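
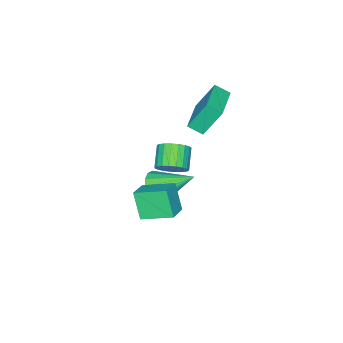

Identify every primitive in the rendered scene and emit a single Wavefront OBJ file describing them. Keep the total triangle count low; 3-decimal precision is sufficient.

v -1.509 1.205 0.689
v -2.078 1.847 2.215
v -1.812 1.891 0.288
v -2.38 2.532 1.814
v 0.2 2.108 0.946
v -0.368 2.749 2.472
v -0.102 2.793 0.545
v -0.671 3.435 2.071
v 0.547 0.593 -4.388
v 1.346 1.04 -4.483
v -0.207 2.207 -3.132
v 1.102 1.187 -4.818
v 0.731 1.198 -5.056
v 0.318 1.071 -5.14
v -0.042 0.834 -5.052
v -0.268 0.542 -4.812
v -0.307 0.261 -4.475
v -0.15 0.057 -4.118
v 0.166 -0.025 -3.823
v 0.57 0.035 -3.657
v 0.968 0.222 -3.659
v 1.27 0.495 -3.828
v 1.406 0.79 -4.125
v 1.975 2.689 -0.522
v 2.501 2.578 0.042
v 1.672 2.02 0.707
v 1.145 2.131 0.142
v 2.374 2.864 0.124
v 1.545 2.307 0.789
v 2.178 3.121 0.094
v 1.349 2.564 0.759
v 1.947 3.303 -0.042
v 1.117 2.745 0.622
v 1.72 3.378 -0.261
v 0.891 2.821 0.403
v 1.538 3.335 -0.526
v 0.708 2.777 0.138
v 1.431 3.179 -0.79
v 0.601 2.622 -0.125
v 1.418 2.939 -1.007
v 0.588 2.382 -0.343
v 1.501 2.656 -1.141
v 0.672 2.098 -0.477
v 1.666 2.378 -1.168
v 0.837 1.821 -0.503
v 1.885 2.154 -1.083
v 1.056 1.596 -0.418
v 2.119 2.022 -0.901
v 1.29 1.465 -0.237
v 2.328 2.006 -0.654
v 1.499 1.449 0.011
v 2.476 2.108 -0.383
v 1.647 1.55 0.281
v 2.538 2.31 -0.137
v 1.708 1.752 0.527
v 3.676 2.806 -2.29
v 3.376 2.15 -1.009
v 3.027 4.174 -1.742
v 2.727 3.518 -0.461
v 4.613 3.102 -1.919
v 4.313 2.446 -0.638
v 3.964 4.47 -1.371
v 3.664 3.814 -0.09
f 2 4 1
f 5 2 1
f 1 4 3
f 3 5 1
f 2 8 4
f 6 2 5
f 6 8 2
f 4 8 3
f 7 5 3
f 3 8 7
f 7 6 5
f 8 6 7
f 10 9 12
f 10 12 11
f 12 9 13
f 12 13 11
f 13 9 14
f 13 14 11
f 14 9 15
f 14 15 11
f 15 9 16
f 15 16 11
f 16 9 17
f 16 17 11
f 17 9 18
f 17 18 11
f 18 9 19
f 18 19 11
f 19 9 20
f 19 20 11
f 20 9 21
f 20 21 11
f 21 9 22
f 21 22 11
f 22 9 23
f 22 23 11
f 23 9 10
f 23 10 11
f 25 24 28
f 25 28 26
f 26 28 29
f 26 29 27
f 28 24 30
f 28 30 29
f 29 30 31
f 29 31 27
f 30 24 32
f 30 32 31
f 31 32 33
f 31 33 27
f 32 24 34
f 32 34 33
f 33 34 35
f 33 35 27
f 34 24 36
f 34 36 35
f 35 36 37
f 35 37 27
f 36 24 38
f 36 38 37
f 37 38 39
f 37 39 27
f 38 24 40
f 38 40 39
f 39 40 41
f 39 41 27
f 40 24 42
f 40 42 41
f 41 42 43
f 41 43 27
f 42 24 44
f 42 44 43
f 43 44 45
f 43 45 27
f 44 24 46
f 44 46 45
f 45 46 47
f 45 47 27
f 46 24 48
f 46 48 47
f 47 48 49
f 47 49 27
f 48 24 50
f 48 50 49
f 49 50 51
f 49 51 27
f 50 24 52
f 50 52 51
f 51 52 53
f 51 53 27
f 52 24 54
f 52 54 53
f 53 54 55
f 53 55 27
f 54 24 25
f 54 25 55
f 55 25 26
f 55 26 27
f 57 59 56
f 60 57 56
f 56 59 58
f 58 60 56
f 57 63 59
f 61 57 60
f 61 63 57
f 59 63 58
f 62 60 58
f 58 63 62
f 62 61 60
f 63 61 62



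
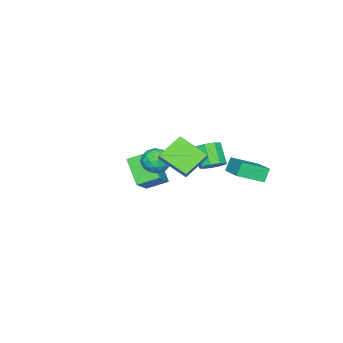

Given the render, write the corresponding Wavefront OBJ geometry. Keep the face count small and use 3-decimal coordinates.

v -5.067 3.286 -0.538
v -3.853 2.067 0.218
v -3.923 4.807 0.076
v -2.708 3.587 0.832
v -4.532 3.253 -1.452
v -3.317 2.033 -0.696
v -3.387 4.773 -0.838
v -2.173 3.554 -0.082
v 1.762 0.988 1.862
v 2.286 0.17 1.75
v 0.434 0.13 1.91
v 0.958 -0.688 1.798
v 1.019 -0.178 2.631
v 1.84 0.352 2.6
v 0.88 -0.052 1.06
v 1.701 0.478 1.029
v 1.741 -0.473 1.254
v 1.827 -0.551 2.225
v 0.893 0.851 1.435
v 0.979 0.773 2.406
v 2.141 0.654 1.801
v 0.579 -0.354 1.859
v 0.615 -0.055 2.348
v 0.923 -0.535 2.282
v 1.879 0.761 2.302
v 2.187 0.28 2.236
v 1.442 0.076 2.753
v 0.533 0.02 1.424
v 0.841 -0.461 1.358
v 1.797 0.835 1.378
v 2.105 0.355 1.312
v 1.278 0.224 0.907
v 2.128 -0.204 1.444
v 1.347 -0.709 1.473
v 1.302 -0.335 1.038
v 1.784 -0.023 1.021
v 2.179 -0.25 2.015
v 1.398 -0.754 2.043
v 1.434 -0.455 2.533
v 1.917 -0.143 2.515
v 1.858 -0.628 1.723
v 1.322 1.054 1.617
v 0.541 0.55 1.645
v 0.803 0.443 1.145
v 1.286 0.755 1.127
v 1.373 1.009 2.187
v 0.592 0.504 2.216
v 0.936 0.323 2.639
v 1.418 0.635 2.622
v 0.862 0.928 1.937
v 0.236 3.019 2.463
v 0.329 1.157 3.452
v 0.758 3.383 3.099
v 0.851 1.522 4.089
v 1.789 2.558 1.451
v 1.882 0.697 2.441
v 2.311 2.923 2.088
v 2.404 1.061 3.077
v -2.55 1.651 -0.02
v -1.757 1.381 0.213
v -2.396 0.539 1.413
v -3.19 0.809 1.18
v -1.891 1.887 0.496
v -2.53 1.044 1.697
v -2.334 2.282 0.538
v -2.973 1.44 1.739
v -2.878 2.383 0.319
v -3.517 1.54 1.519
v -3.269 2.141 -0.059
v -3.908 1.298 1.141
v -3.324 1.67 -0.419
v -3.963 0.827 0.782
v -3.017 1.19 -0.592
v -3.656 0.347 0.609
v -2.491 0.926 -0.498
v -3.131 0.084 0.703
v -1.994 1.002 -0.18
v -2.633 0.159 1.021
v -2.819 -4.988 -1.749
v -3.606 -3.806 -1.104
v -4.372 -5.343 -2.992
v -5.159 -4.161 -2.347
v -1.961 -3.619 -3.213
v -2.748 -2.437 -2.568
v -3.514 -3.974 -4.456
v -4.301 -2.792 -3.811
f 2 4 1
f 5 2 1
f 1 4 3
f 3 5 1
f 2 8 4
f 6 2 5
f 6 8 2
f 4 8 3
f 7 5 3
f 3 8 7
f 7 6 5
f 8 6 7
f 9 46 25
f 46 20 49
f 25 49 14
f 46 49 25
f 9 25 21
f 25 14 26
f 21 26 10
f 25 26 21
f 9 21 30
f 21 10 31
f 30 31 16
f 21 31 30
f 9 30 42
f 30 16 45
f 42 45 19
f 30 45 42
f 9 42 46
f 42 19 50
f 46 50 20
f 42 50 46
f 10 26 37
f 26 14 40
f 37 40 18
f 26 40 37
f 14 49 27
f 49 20 48
f 27 48 13
f 49 48 27
f 20 50 47
f 50 19 43
f 47 43 11
f 50 43 47
f 19 45 44
f 45 16 32
f 44 32 15
f 45 32 44
f 16 31 36
f 31 10 33
f 36 33 17
f 31 33 36
f 12 38 24
f 38 18 39
f 24 39 13
f 38 39 24
f 12 24 22
f 24 13 23
f 22 23 11
f 24 23 22
f 12 22 29
f 22 11 28
f 29 28 15
f 22 28 29
f 12 29 34
f 29 15 35
f 34 35 17
f 29 35 34
f 12 34 38
f 34 17 41
f 38 41 18
f 34 41 38
f 13 39 27
f 39 18 40
f 27 40 14
f 39 40 27
f 11 23 47
f 23 13 48
f 47 48 20
f 23 48 47
f 15 28 44
f 28 11 43
f 44 43 19
f 28 43 44
f 17 35 36
f 35 15 32
f 36 32 16
f 35 32 36
f 18 41 37
f 41 17 33
f 37 33 10
f 41 33 37
f 52 54 51
f 55 52 51
f 51 54 53
f 53 55 51
f 52 58 54
f 56 52 55
f 56 58 52
f 54 58 53
f 57 55 53
f 53 58 57
f 57 56 55
f 58 56 57
f 60 59 63
f 60 63 61
f 61 63 64
f 61 64 62
f 63 59 65
f 63 65 64
f 64 65 66
f 64 66 62
f 65 59 67
f 65 67 66
f 66 67 68
f 66 68 62
f 67 59 69
f 67 69 68
f 68 69 70
f 68 70 62
f 69 59 71
f 69 71 70
f 70 71 72
f 70 72 62
f 71 59 73
f 71 73 72
f 72 73 74
f 72 74 62
f 73 59 75
f 73 75 74
f 74 75 76
f 74 76 62
f 75 59 77
f 75 77 76
f 76 77 78
f 76 78 62
f 77 59 60
f 77 60 78
f 78 60 61
f 78 61 62
f 80 82 79
f 83 80 79
f 79 82 81
f 81 83 79
f 80 86 82
f 84 80 83
f 84 86 80
f 82 86 81
f 85 83 81
f 81 86 85
f 85 84 83
f 86 84 85



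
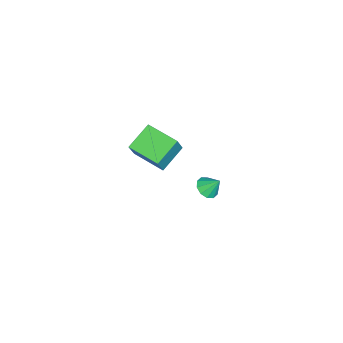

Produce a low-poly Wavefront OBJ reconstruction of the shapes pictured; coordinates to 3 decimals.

v 1.851 0.702 3.484
v 2.554 0.653 4.717
v 2.464 2.467 3.205
v 3.168 2.418 4.437
v 3.212 0.102 2.683
v 3.916 0.053 3.915
v 3.826 1.867 2.403
v 4.529 1.818 3.636
v -0.951 2.802 -3.643
v -0.488 2.347 -3.288
v -0.929 3.518 -2.757
v -0.238 2.641 -3.532
v -0.26 2.997 -3.819
v -0.546 3.278 -4.039
v -0.987 3.377 -4.107
v -1.415 3.256 -3.999
v -1.665 2.962 -3.754
v -1.643 2.606 -3.467
v -1.357 2.326 -3.248
v -0.916 2.226 -3.179
f 2 4 1
f 5 2 1
f 1 4 3
f 3 5 1
f 2 8 4
f 6 2 5
f 6 8 2
f 4 8 3
f 7 5 3
f 3 8 7
f 7 6 5
f 8 6 7
f 10 9 12
f 10 12 11
f 12 9 13
f 12 13 11
f 13 9 14
f 13 14 11
f 14 9 15
f 14 15 11
f 15 9 16
f 15 16 11
f 16 9 17
f 16 17 11
f 17 9 18
f 17 18 11
f 18 9 19
f 18 19 11
f 19 9 20
f 19 20 11
f 20 9 10
f 20 10 11



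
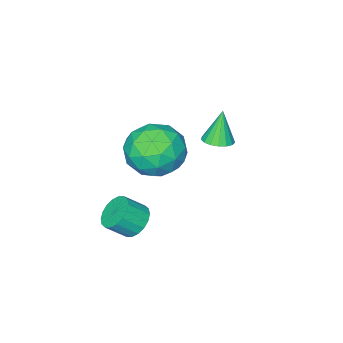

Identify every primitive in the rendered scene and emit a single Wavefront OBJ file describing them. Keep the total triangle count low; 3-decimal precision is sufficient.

v -0.427 0.135 3.01
v 0.653 -0.223 2.601
v -0.693 -1.617 3.839
v 0.387 -1.975 3.43
v 0.317 -1.136 4.298
v 0.481 -0.053 3.786
v -0.521 -1.787 2.654
v -0.357 -0.704 2.142
v 0.595 -1.411 2.381
v 1.113 -1.009 3.397
v -1.153 -0.831 3.043
v -0.635 -0.429 4.059
v 0.137 0.11 2.733
v -0.177 -1.95 3.707
v -0.218 -1.457 4.218
v 0.417 -1.667 3.977
v 0.036 0.209 3.429
v 0.671 -0.001 3.189
v 0.473 -0.538 4.186
v -0.711 -1.839 3.251
v -0.076 -2.049 3.011
v -0.457 -0.173 2.463
v 0.178 -0.383 2.222
v -0.513 -1.302 2.254
v 0.737 -0.799 2.363
v 0.581 -1.828 2.85
v 0.047 -1.718 2.394
v 0.144 -1.081 2.093
v 1.042 -0.562 2.96
v 0.885 -1.592 3.448
v 0.844 -1.099 3.958
v 0.941 -0.463 3.657
v 1.007 -1.26 2.831
v -0.925 -0.248 2.992
v -1.082 -1.278 3.48
v -0.981 -1.377 2.783
v -0.884 -0.741 2.482
v -0.621 -0.012 3.59
v -0.777 -1.041 4.077
v -0.184 -0.759 4.347
v -0.087 -0.122 4.046
v -1.047 -0.58 3.609
v -3.531 -1.439 1.541
v -3.031 -1.813 1.631
v -3.889 -1.581 2.939
v -2.925 -1.536 1.687
v -2.958 -1.237 1.708
v -3.122 -0.984 1.692
v -3.379 -0.836 1.641
v -3.672 -0.826 1.567
v -3.932 -0.956 1.487
v -4.1 -1.198 1.42
v -4.137 -1.494 1.38
v -4.036 -1.778 1.377
v -3.819 -1.985 1.412
v -3.536 -2.066 1.476
v -3.252 -2.004 1.556
v 0.256 -1.693 -1.119
v 0.723 -1.867 -1.68
v 1.391 -2.26 -1.001
v 0.924 -2.087 -0.441
v 0.819 -1.558 -1.595
v 1.487 -1.951 -0.917
v 0.804 -1.277 -1.417
v 1.472 -1.67 -0.739
v 0.68 -1.078 -1.179
v 1.348 -1.471 -0.501
v 0.472 -1 -0.93
v 1.14 -1.394 -0.252
v 0.221 -1.061 -0.718
v 0.889 -1.454 -0.04
v -0.023 -1.246 -0.586
v 0.645 -1.639 0.093
v -0.211 -1.52 -0.559
v 0.457 -1.913 0.12
v -0.307 -1.829 -0.643
v 0.361 -2.222 0.035
v -0.292 -2.11 -0.821
v 0.376 -2.503 -0.143
v -0.168 -2.309 -1.059
v 0.5 -2.702 -0.381
v 0.04 -2.386 -1.308
v 0.708 -2.78 -0.63
v 0.291 -2.326 -1.52
v 0.959 -2.719 -0.842
v 0.535 -2.141 -1.653
v 1.203 -2.534 -0.974
f 1 38 17
f 38 12 41
f 17 41 6
f 38 41 17
f 1 17 13
f 17 6 18
f 13 18 2
f 17 18 13
f 1 13 22
f 13 2 23
f 22 23 8
f 13 23 22
f 1 22 34
f 22 8 37
f 34 37 11
f 22 37 34
f 1 34 38
f 34 11 42
f 38 42 12
f 34 42 38
f 2 18 29
f 18 6 32
f 29 32 10
f 18 32 29
f 6 41 19
f 41 12 40
f 19 40 5
f 41 40 19
f 12 42 39
f 42 11 35
f 39 35 3
f 42 35 39
f 11 37 36
f 37 8 24
f 36 24 7
f 37 24 36
f 8 23 28
f 23 2 25
f 28 25 9
f 23 25 28
f 4 30 16
f 30 10 31
f 16 31 5
f 30 31 16
f 4 16 14
f 16 5 15
f 14 15 3
f 16 15 14
f 4 14 21
f 14 3 20
f 21 20 7
f 14 20 21
f 4 21 26
f 21 7 27
f 26 27 9
f 21 27 26
f 4 26 30
f 26 9 33
f 30 33 10
f 26 33 30
f 5 31 19
f 31 10 32
f 19 32 6
f 31 32 19
f 3 15 39
f 15 5 40
f 39 40 12
f 15 40 39
f 7 20 36
f 20 3 35
f 36 35 11
f 20 35 36
f 9 27 28
f 27 7 24
f 28 24 8
f 27 24 28
f 10 33 29
f 33 9 25
f 29 25 2
f 33 25 29
f 44 43 46
f 44 46 45
f 46 43 47
f 46 47 45
f 47 43 48
f 47 48 45
f 48 43 49
f 48 49 45
f 49 43 50
f 49 50 45
f 50 43 51
f 50 51 45
f 51 43 52
f 51 52 45
f 52 43 53
f 52 53 45
f 53 43 54
f 53 54 45
f 54 43 55
f 54 55 45
f 55 43 56
f 55 56 45
f 56 43 57
f 56 57 45
f 57 43 44
f 57 44 45
f 59 58 62
f 59 62 60
f 60 62 63
f 60 63 61
f 62 58 64
f 62 64 63
f 63 64 65
f 63 65 61
f 64 58 66
f 64 66 65
f 65 66 67
f 65 67 61
f 66 58 68
f 66 68 67
f 67 68 69
f 67 69 61
f 68 58 70
f 68 70 69
f 69 70 71
f 69 71 61
f 70 58 72
f 70 72 71
f 71 72 73
f 71 73 61
f 72 58 74
f 72 74 73
f 73 74 75
f 73 75 61
f 74 58 76
f 74 76 75
f 75 76 77
f 75 77 61
f 76 58 78
f 76 78 77
f 77 78 79
f 77 79 61
f 78 58 80
f 78 80 79
f 79 80 81
f 79 81 61
f 80 58 82
f 80 82 81
f 81 82 83
f 81 83 61
f 82 58 84
f 82 84 83
f 83 84 85
f 83 85 61
f 84 58 86
f 84 86 85
f 85 86 87
f 85 87 61
f 86 58 59
f 86 59 87
f 87 59 60
f 87 60 61



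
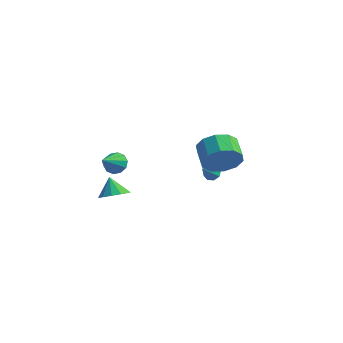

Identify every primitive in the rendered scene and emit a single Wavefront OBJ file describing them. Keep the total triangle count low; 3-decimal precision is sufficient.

v -2.638 -0.136 -1.488
v -1.928 -0.114 -1.605
v -2.482 -1.364 -0.772
v -2.01 0.098 -1.223
v -2.332 0.221 -0.942
v -2.771 0.208 -0.869
v -3.159 0.063 -1.033
v -3.348 -0.157 -1.37
v -3.265 -0.369 -1.752
v -2.943 -0.492 -2.034
v -2.504 -0.479 -2.106
v -2.116 -0.335 -1.943
v 4.018 0.209 0.549
v 4.802 0.798 1.025
v 3.905 1.521 1.607
v 3.122 0.931 1.131
v 4.653 1.088 0.436
v 3.756 1.81 1.017
v 4.261 1.042 -0.111
v 3.365 1.764 0.471
v 3.777 0.677 -0.405
v 2.88 1.4 0.177
v 3.385 0.134 -0.335
v 2.488 0.856 0.247
v 3.235 -0.381 0.073
v 2.338 0.342 0.655
v 3.384 -0.67 0.663
v 2.487 0.052 1.244
v 3.775 -0.624 1.209
v 2.879 0.098 1.791
v 4.26 -0.26 1.503
v 3.363 0.463 2.085
v 4.652 0.284 1.433
v 3.755 1.006 2.015
v 1.354 2.848 -2.131
v 1.758 3.038 -1.906
v 1.386 1.972 -1.449
v 1.432 3.153 -1.743
v 1.06 3.089 -1.806
v 0.86 2.884 -2.06
v 0.949 2.658 -2.355
v 1.276 2.543 -2.519
v 1.648 2.606 -2.455
v 1.847 2.811 -2.201
v -2.939 0.071 -4.017
v -2.341 0.698 -3.866
v -3.481 0.329 -2.943
v -2.714 0.917 -4.106
v -3.16 0.868 -4.319
v -3.535 0.566 -4.436
v -3.721 0.107 -4.419
v -3.659 -0.364 -4.275
v -3.369 -0.696 -4.049
v -2.942 -0.785 -3.813
v -2.514 -0.602 -3.642
v -2.222 -0.205 -3.589
v -2.157 0.28 -3.673
f 2 1 4
f 2 4 3
f 4 1 5
f 4 5 3
f 5 1 6
f 5 6 3
f 6 1 7
f 6 7 3
f 7 1 8
f 7 8 3
f 8 1 9
f 8 9 3
f 9 1 10
f 9 10 3
f 10 1 11
f 10 11 3
f 11 1 12
f 11 12 3
f 12 1 2
f 12 2 3
f 14 13 17
f 14 17 15
f 15 17 18
f 15 18 16
f 17 13 19
f 17 19 18
f 18 19 20
f 18 20 16
f 19 13 21
f 19 21 20
f 20 21 22
f 20 22 16
f 21 13 23
f 21 23 22
f 22 23 24
f 22 24 16
f 23 13 25
f 23 25 24
f 24 25 26
f 24 26 16
f 25 13 27
f 25 27 26
f 26 27 28
f 26 28 16
f 27 13 29
f 27 29 28
f 28 29 30
f 28 30 16
f 29 13 31
f 29 31 30
f 30 31 32
f 30 32 16
f 31 13 33
f 31 33 32
f 32 33 34
f 32 34 16
f 33 13 14
f 33 14 34
f 34 14 15
f 34 15 16
f 36 35 38
f 36 38 37
f 38 35 39
f 38 39 37
f 39 35 40
f 39 40 37
f 40 35 41
f 40 41 37
f 41 35 42
f 41 42 37
f 42 35 43
f 42 43 37
f 43 35 44
f 43 44 37
f 44 35 36
f 44 36 37
f 46 45 48
f 46 48 47
f 48 45 49
f 48 49 47
f 49 45 50
f 49 50 47
f 50 45 51
f 50 51 47
f 51 45 52
f 51 52 47
f 52 45 53
f 52 53 47
f 53 45 54
f 53 54 47
f 54 45 55
f 54 55 47
f 55 45 56
f 55 56 47
f 56 45 57
f 56 57 47
f 57 45 46
f 57 46 47



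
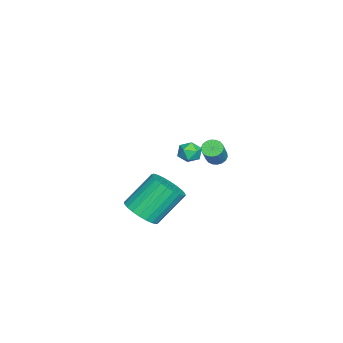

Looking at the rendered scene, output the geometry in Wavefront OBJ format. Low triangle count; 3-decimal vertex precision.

v 1.339 1.99 -2.209
v 1.89 2.286 -2.127
v 1.61 1.294 -1.513
v 2.161 1.59 -1.431
v 1.626 1.862 -1.237
v 1.459 2.292 -1.667
v 2.041 1.288 -1.973
v 1.874 1.718 -2.403
v 2.325 1.852 -1.982
v 2.068 2.206 -1.527
v 1.432 1.374 -2.113
v 1.175 1.728 -1.658
v -2.066 2.256 -4.401
v -1.722 1.938 -4.67
v -0.971 1.885 -3.648
v -1.314 2.204 -3.379
v -1.64 2.158 -4.719
v -0.889 2.105 -3.696
v -1.642 2.398 -4.705
v -0.891 2.345 -3.682
v -1.728 2.61 -4.631
v -0.977 2.557 -3.608
v -1.881 2.752 -4.511
v -1.13 2.699 -3.489
v -2.07 2.796 -4.37
v -1.319 2.743 -3.347
v -2.259 2.732 -4.235
v -1.507 2.679 -3.212
v -2.409 2.575 -4.132
v -1.658 2.522 -3.11
v -2.491 2.355 -4.084
v -1.74 2.302 -3.061
v -2.489 2.115 -4.098
v -1.738 2.062 -3.075
v -2.403 1.903 -4.172
v -1.652 1.85 -3.149
v -2.25 1.761 -4.291
v -1.499 1.708 -3.269
v -2.061 1.717 -4.433
v -1.31 1.664 -3.41
v -1.873 1.781 -4.568
v -1.121 1.728 -3.545
v 4.33 0.146 -4.462
v 5.024 0.803 -4.559
v 4.204 1.891 -3.054
v 3.51 1.234 -2.958
v 4.765 0.934 -4.796
v 3.945 2.022 -3.291
v 4.44 0.946 -4.981
v 3.62 2.034 -3.476
v 4.098 0.836 -5.088
v 3.278 1.924 -3.583
v 3.791 0.621 -5.099
v 2.971 1.709 -3.594
v 3.567 0.334 -5.014
v 2.747 1.422 -3.509
v 3.459 0.018 -4.844
v 2.639 1.106 -3.339
v 3.483 -0.279 -4.617
v 2.663 0.809 -3.112
v 3.636 -0.511 -4.366
v 2.816 0.577 -2.861
v 3.895 -0.642 -4.129
v 3.075 0.446 -2.624
v 4.22 -0.654 -3.944
v 3.4 0.434 -2.439
v 4.562 -0.544 -3.837
v 3.742 0.544 -2.332
v 4.869 -0.329 -3.826
v 4.049 0.759 -2.321
v 5.093 -0.042 -3.911
v 4.273 1.046 -2.406
v 5.201 0.274 -4.081
v 4.381 1.362 -2.576
v 5.177 0.571 -4.308
v 4.357 1.659 -2.803
f 1 12 6
f 1 6 2
f 1 2 8
f 1 8 11
f 1 11 12
f 2 6 10
f 6 12 5
f 12 11 3
f 11 8 7
f 8 2 9
f 4 10 5
f 4 5 3
f 4 3 7
f 4 7 9
f 4 9 10
f 5 10 6
f 3 5 12
f 7 3 11
f 9 7 8
f 10 9 2
f 14 13 17
f 14 17 15
f 15 17 18
f 15 18 16
f 17 13 19
f 17 19 18
f 18 19 20
f 18 20 16
f 19 13 21
f 19 21 20
f 20 21 22
f 20 22 16
f 21 13 23
f 21 23 22
f 22 23 24
f 22 24 16
f 23 13 25
f 23 25 24
f 24 25 26
f 24 26 16
f 25 13 27
f 25 27 26
f 26 27 28
f 26 28 16
f 27 13 29
f 27 29 28
f 28 29 30
f 28 30 16
f 29 13 31
f 29 31 30
f 30 31 32
f 30 32 16
f 31 13 33
f 31 33 32
f 32 33 34
f 32 34 16
f 33 13 35
f 33 35 34
f 34 35 36
f 34 36 16
f 35 13 37
f 35 37 36
f 36 37 38
f 36 38 16
f 37 13 39
f 37 39 38
f 38 39 40
f 38 40 16
f 39 13 41
f 39 41 40
f 40 41 42
f 40 42 16
f 41 13 14
f 41 14 42
f 42 14 15
f 42 15 16
f 44 43 47
f 44 47 45
f 45 47 48
f 45 48 46
f 47 43 49
f 47 49 48
f 48 49 50
f 48 50 46
f 49 43 51
f 49 51 50
f 50 51 52
f 50 52 46
f 51 43 53
f 51 53 52
f 52 53 54
f 52 54 46
f 53 43 55
f 53 55 54
f 54 55 56
f 54 56 46
f 55 43 57
f 55 57 56
f 56 57 58
f 56 58 46
f 57 43 59
f 57 59 58
f 58 59 60
f 58 60 46
f 59 43 61
f 59 61 60
f 60 61 62
f 60 62 46
f 61 43 63
f 61 63 62
f 62 63 64
f 62 64 46
f 63 43 65
f 63 65 64
f 64 65 66
f 64 66 46
f 65 43 67
f 65 67 66
f 66 67 68
f 66 68 46
f 67 43 69
f 67 69 68
f 68 69 70
f 68 70 46
f 69 43 71
f 69 71 70
f 70 71 72
f 70 72 46
f 71 43 73
f 71 73 72
f 72 73 74
f 72 74 46
f 73 43 75
f 73 75 74
f 74 75 76
f 74 76 46
f 75 43 44
f 75 44 76
f 76 44 45
f 76 45 46



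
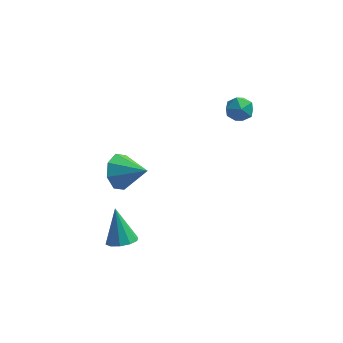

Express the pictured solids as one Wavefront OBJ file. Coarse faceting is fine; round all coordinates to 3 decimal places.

v -3.795 -2.15 -2.904
v -3.363 -2.665 -2.528
v -4.165 -1.29 -1.296
v -3.082 -2.303 -2.657
v -3.073 -1.883 -2.88
v -3.34 -1.565 -3.112
v -3.781 -1.47 -3.264
v -4.227 -1.635 -3.279
v -4.508 -1.996 -3.15
v -4.517 -2.417 -2.927
v -4.25 -2.735 -2.695
v -3.809 -2.83 -2.543
v -4.351 2.748 -2.678
v -3.799 2.933 -3.551
v -2.969 2.192 -1.922
v -3.815 3.566 -3.057
v -4.144 3.72 -2.341
v -4.595 3.304 -1.822
v -4.903 2.562 -1.804
v -4.887 1.929 -2.298
v -4.558 1.775 -3.015
v -4.107 2.191 -3.534
v 0.757 1.805 3.033
v 1.226 2.411 2.987
v 1.414 1.369 3.993
v 1.883 1.975 3.947
v 1.158 2.068 4.179
v 0.751 2.338 3.586
v 1.889 1.442 3.394
v 1.482 1.712 2.801
v 1.925 2.187 3.21
v 1.474 2.573 3.695
v 1.166 1.207 3.285
v 0.715 1.593 3.77
f 2 1 4
f 2 4 3
f 4 1 5
f 4 5 3
f 5 1 6
f 5 6 3
f 6 1 7
f 6 7 3
f 7 1 8
f 7 8 3
f 8 1 9
f 8 9 3
f 9 1 10
f 9 10 3
f 10 1 11
f 10 11 3
f 11 1 12
f 11 12 3
f 12 1 2
f 12 2 3
f 14 13 16
f 14 16 15
f 16 13 17
f 16 17 15
f 17 13 18
f 17 18 15
f 18 13 19
f 18 19 15
f 19 13 20
f 19 20 15
f 20 13 21
f 20 21 15
f 21 13 22
f 21 22 15
f 22 13 14
f 22 14 15
f 23 34 28
f 23 28 24
f 23 24 30
f 23 30 33
f 23 33 34
f 24 28 32
f 28 34 27
f 34 33 25
f 33 30 29
f 30 24 31
f 26 32 27
f 26 27 25
f 26 25 29
f 26 29 31
f 26 31 32
f 27 32 28
f 25 27 34
f 29 25 33
f 31 29 30
f 32 31 24



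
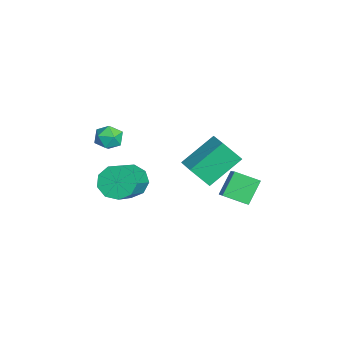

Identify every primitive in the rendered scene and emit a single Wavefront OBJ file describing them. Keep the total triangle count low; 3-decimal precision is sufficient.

v -2.991 -2.319 3.965
v -2.677 -2.04 3.374
v -2.063 -3.02 4.126
v -1.749 -2.741 3.535
v -1.829 -2.334 4.131
v -2.402 -1.901 4.031
v -2.338 -3.159 3.469
v -2.911 -2.726 3.369
v -2.273 -2.559 3.067
v -1.958 -2.049 3.476
v -2.782 -3.011 4.024
v -2.467 -2.501 4.433
v -3.992 1.817 -0.732
v -4.137 0.934 0.358
v -4.645 3.401 0.466
v -4.79 2.518 1.555
v -2.83 2.042 -0.395
v -2.975 1.159 0.694
v -3.483 3.626 0.802
v -3.628 2.743 1.892
v -2.44 4.089 0.094
v -2.839 2.997 0.524
v -0.763 3.972 1.352
v -1.162 2.879 1.782
v -1.738 3.441 -0.902
v -2.137 2.348 -0.472
v -0.061 3.323 0.356
v -0.46 2.231 0.786
v -1.223 -1.779 1.612
v -0.67 -1.768 0.902
v 0.855 -2.471 2.077
v 0.303 -2.481 2.788
v -0.647 -1.227 1.195
v 0.879 -1.93 2.37
v -0.893 -0.944 1.683
v 0.633 -1.647 2.858
v -1.293 -1.052 2.138
v 0.232 -1.755 3.314
v -1.66 -1.499 2.347
v -0.135 -2.202 3.523
v -1.823 -2.078 2.213
v -0.297 -2.78 3.388
v -1.705 -2.516 1.797
v -0.179 -3.219 2.972
v -1.361 -2.609 1.295
v 0.165 -3.312 2.47
v -0.952 -2.314 0.941
v 0.573 -3.017 2.117
f 1 12 6
f 1 6 2
f 1 2 8
f 1 8 11
f 1 11 12
f 2 6 10
f 6 12 5
f 12 11 3
f 11 8 7
f 8 2 9
f 4 10 5
f 4 5 3
f 4 3 7
f 4 7 9
f 4 9 10
f 5 10 6
f 3 5 12
f 7 3 11
f 9 7 8
f 10 9 2
f 14 16 13
f 17 14 13
f 13 16 15
f 15 17 13
f 14 20 16
f 18 14 17
f 18 20 14
f 16 20 15
f 19 17 15
f 15 20 19
f 19 18 17
f 20 18 19
f 22 24 21
f 25 22 21
f 21 24 23
f 23 25 21
f 22 28 24
f 26 22 25
f 26 28 22
f 24 28 23
f 27 25 23
f 23 28 27
f 27 26 25
f 28 26 27
f 30 29 33
f 30 33 31
f 31 33 34
f 31 34 32
f 33 29 35
f 33 35 34
f 34 35 36
f 34 36 32
f 35 29 37
f 35 37 36
f 36 37 38
f 36 38 32
f 37 29 39
f 37 39 38
f 38 39 40
f 38 40 32
f 39 29 41
f 39 41 40
f 40 41 42
f 40 42 32
f 41 29 43
f 41 43 42
f 42 43 44
f 42 44 32
f 43 29 45
f 43 45 44
f 44 45 46
f 44 46 32
f 45 29 47
f 45 47 46
f 46 47 48
f 46 48 32
f 47 29 30
f 47 30 48
f 48 30 31
f 48 31 32



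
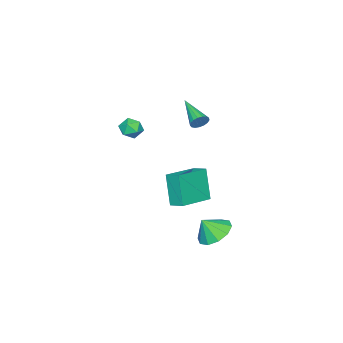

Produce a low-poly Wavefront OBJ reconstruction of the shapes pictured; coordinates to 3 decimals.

v -1.87 -3.804 -0.023
v -1.39 -3.381 0.341
v -0.99 -4.199 -0.721
v -0.51 -3.776 -0.357
v -0.815 -4.358 -0.024
v -1.359 -4.113 0.408
v -1.021 -3.467 -0.788
v -1.565 -3.222 -0.356
v -0.866 -3.172 -0.131
v -0.739 -3.723 0.341
v -1.641 -3.857 -0.721
v -1.514 -4.408 -0.249
v 0.453 1.527 -2.868
v -0.038 0.932 -1.076
v 0.534 2.342 -2.575
v 0.043 1.748 -0.784
v 2.457 1.172 -2.436
v 1.966 0.578 -0.645
v 2.538 1.988 -2.144
v 2.047 1.393 -0.352
v 1.584 3.293 -4.149
v 2.545 3.516 -4.478
v 2.036 2.787 -3.171
v 2.336 4.011 -4.125
v 1.84 4.232 -3.781
v 1.246 4.094 -3.578
v 0.781 3.65 -3.592
v 0.623 3.07 -3.82
v 0.832 2.575 -4.173
v 1.328 2.355 -4.516
v 1.922 2.492 -4.72
v 2.387 2.936 -4.705
v -1.544 0.307 1.434
v -1.258 0.364 1.901
v -2.436 -1.227 2.166
v -1.474 0.509 1.941
v -1.706 0.607 1.865
v -1.901 0.637 1.691
v -2.014 0.592 1.458
v -2.019 0.481 1.219
v -1.915 0.33 1.029
v -1.727 0.174 0.933
v -1.496 0.049 0.951
v -1.276 -0.017 1.08
v -1.118 -0.009 1.29
v -1.057 0.071 1.533
v -1.108 0.206 1.753
f 1 12 6
f 1 6 2
f 1 2 8
f 1 8 11
f 1 11 12
f 2 6 10
f 6 12 5
f 12 11 3
f 11 8 7
f 8 2 9
f 4 10 5
f 4 5 3
f 4 3 7
f 4 7 9
f 4 9 10
f 5 10 6
f 3 5 12
f 7 3 11
f 9 7 8
f 10 9 2
f 14 16 13
f 17 14 13
f 13 16 15
f 15 17 13
f 14 20 16
f 18 14 17
f 18 20 14
f 16 20 15
f 19 17 15
f 15 20 19
f 19 18 17
f 20 18 19
f 22 21 24
f 22 24 23
f 24 21 25
f 24 25 23
f 25 21 26
f 25 26 23
f 26 21 27
f 26 27 23
f 27 21 28
f 27 28 23
f 28 21 29
f 28 29 23
f 29 21 30
f 29 30 23
f 30 21 31
f 30 31 23
f 31 21 32
f 31 32 23
f 32 21 22
f 32 22 23
f 34 33 36
f 34 36 35
f 36 33 37
f 36 37 35
f 37 33 38
f 37 38 35
f 38 33 39
f 38 39 35
f 39 33 40
f 39 40 35
f 40 33 41
f 40 41 35
f 41 33 42
f 41 42 35
f 42 33 43
f 42 43 35
f 43 33 44
f 43 44 35
f 44 33 45
f 44 45 35
f 45 33 46
f 45 46 35
f 46 33 47
f 46 47 35
f 47 33 34
f 47 34 35



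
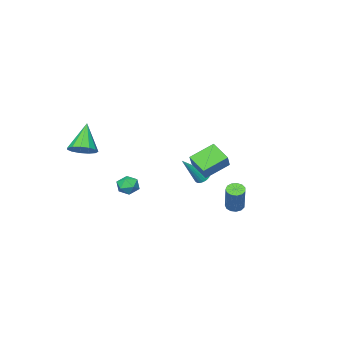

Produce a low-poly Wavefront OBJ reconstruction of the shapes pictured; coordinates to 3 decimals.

v -4.611 -2.31 -3.919
v -4.295 -1.888 -4.107
v -3.209 -2.63 -2.281
v -4.452 -1.774 -3.951
v -4.641 -1.767 -3.788
v -4.824 -1.867 -3.651
v -4.964 -2.055 -3.568
v -5.035 -2.294 -3.554
v -5.021 -2.536 -3.612
v -4.927 -2.733 -3.732
v -4.77 -2.846 -3.888
v -4.581 -2.854 -4.051
v -4.398 -2.754 -4.188
v -4.258 -2.565 -4.271
v -4.187 -2.327 -4.285
v -4.2 -2.085 -4.227
v 2.34 -1.038 -3.122
v 2.813 -1.254 -2.572
v 1.407 -1.566 -2.528
v 1.88 -1.782 -1.978
v 1.715 -1.049 -2.069
v 2.291 -0.722 -2.436
v 1.929 -2.098 -2.664
v 2.505 -1.771 -3.031
v 2.559 -1.909 -2.289
v 2.426 -1.26 -1.921
v 1.794 -1.56 -3.179
v 1.661 -0.911 -2.811
v -1.948 3.293 -3.847
v -1.418 3.15 -4.002
v -0.703 3.943 -2.288
v -1.232 4.087 -2.133
v -1.469 3.446 -4.117
v -0.754 4.239 -2.403
v -1.673 3.693 -4.147
v -0.957 4.486 -2.432
v -1.963 3.813 -4.081
v -1.248 4.606 -2.367
v -2.249 3.768 -3.941
v -1.533 4.561 -2.227
v -2.439 3.573 -3.772
v -1.723 4.366 -2.057
v -2.473 3.289 -3.626
v -1.757 4.082 -1.911
v -2.34 3.006 -3.55
v -1.625 3.799 -1.836
v -2.083 2.815 -3.569
v -1.368 3.608 -1.855
v -1.783 2.775 -3.676
v -1.067 3.568 -1.962
v -1.535 2.9 -3.838
v -0.82 3.694 -2.123
v -2.595 -1.081 -1.974
v -4.032 -0.55 -1.107
v -2.666 0.055 -2.788
v -4.103 0.587 -1.921
v -1.657 -0.267 -0.919
v -3.094 0.265 -0.052
v -1.728 0.87 -1.733
v -3.165 1.401 -0.866
v 3.884 -3.348 0.166
v 4.673 -3.294 0.637
v 2.916 -4.092 1.874
v 4.434 -2.839 0.699
v 4.021 -2.545 0.593
v 3.564 -2.506 0.351
v 3.209 -2.734 0.05
v 3.068 -3.158 -0.214
v 3.187 -3.641 -0.357
v 3.527 -4.032 -0.335
v 3.98 -4.206 -0.153
v 4.403 -4.107 0.13
v 4.662 -3.767 0.424
f 2 1 4
f 2 4 3
f 4 1 5
f 4 5 3
f 5 1 6
f 5 6 3
f 6 1 7
f 6 7 3
f 7 1 8
f 7 8 3
f 8 1 9
f 8 9 3
f 9 1 10
f 9 10 3
f 10 1 11
f 10 11 3
f 11 1 12
f 11 12 3
f 12 1 13
f 12 13 3
f 13 1 14
f 13 14 3
f 14 1 15
f 14 15 3
f 15 1 16
f 15 16 3
f 16 1 2
f 16 2 3
f 17 28 22
f 17 22 18
f 17 18 24
f 17 24 27
f 17 27 28
f 18 22 26
f 22 28 21
f 28 27 19
f 27 24 23
f 24 18 25
f 20 26 21
f 20 21 19
f 20 19 23
f 20 23 25
f 20 25 26
f 21 26 22
f 19 21 28
f 23 19 27
f 25 23 24
f 26 25 18
f 30 29 33
f 30 33 31
f 31 33 34
f 31 34 32
f 33 29 35
f 33 35 34
f 34 35 36
f 34 36 32
f 35 29 37
f 35 37 36
f 36 37 38
f 36 38 32
f 37 29 39
f 37 39 38
f 38 39 40
f 38 40 32
f 39 29 41
f 39 41 40
f 40 41 42
f 40 42 32
f 41 29 43
f 41 43 42
f 42 43 44
f 42 44 32
f 43 29 45
f 43 45 44
f 44 45 46
f 44 46 32
f 45 29 47
f 45 47 46
f 46 47 48
f 46 48 32
f 47 29 49
f 47 49 48
f 48 49 50
f 48 50 32
f 49 29 51
f 49 51 50
f 50 51 52
f 50 52 32
f 51 29 30
f 51 30 52
f 52 30 31
f 52 31 32
f 54 56 53
f 57 54 53
f 53 56 55
f 55 57 53
f 54 60 56
f 58 54 57
f 58 60 54
f 56 60 55
f 59 57 55
f 55 60 59
f 59 58 57
f 60 58 59
f 62 61 64
f 62 64 63
f 64 61 65
f 64 65 63
f 65 61 66
f 65 66 63
f 66 61 67
f 66 67 63
f 67 61 68
f 67 68 63
f 68 61 69
f 68 69 63
f 69 61 70
f 69 70 63
f 70 61 71
f 70 71 63
f 71 61 72
f 71 72 63
f 72 61 73
f 72 73 63
f 73 61 62
f 73 62 63



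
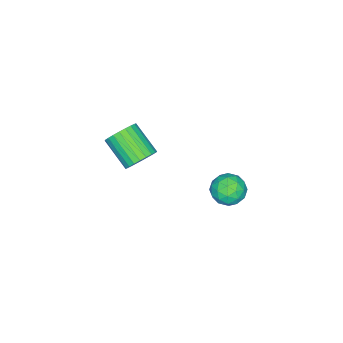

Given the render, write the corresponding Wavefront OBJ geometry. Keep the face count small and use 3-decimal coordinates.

v -3.458 4.734 3.383
v -2.553 4.634 2.9
v -3.447 3.106 3.74
v -2.542 3.006 3.257
v -2.598 3.526 4.145
v -2.604 4.533 3.924
v -3.396 3.207 2.716
v -3.402 4.214 2.495
v -2.515 3.691 2.488
v -2.021 3.888 3.371
v -3.979 3.852 3.269
v -3.485 4.049 4.152
v -3.006 4.827 3.11
v -2.994 2.913 3.53
v -3.026 3.219 4.052
v -2.494 3.16 3.768
v -3.036 4.767 3.712
v -2.505 4.709 3.428
v -2.531 4.057 4.16
v -3.495 3.031 3.212
v -2.964 2.973 2.928
v -3.506 4.58 2.872
v -2.974 4.521 2.588
v -3.469 3.683 2.48
v -2.452 4.214 2.584
v -2.446 3.257 2.794
v -2.947 3.375 2.476
v -2.951 3.967 2.346
v -2.162 4.33 3.103
v -2.156 3.372 3.313
v -2.188 3.678 3.835
v -2.192 4.27 3.705
v -2.14 3.775 2.861
v -3.844 4.368 3.327
v -3.838 3.41 3.537
v -3.808 3.47 2.935
v -3.812 4.062 2.805
v -3.554 4.483 3.846
v -3.548 3.526 4.056
v -3.049 3.773 4.294
v -3.053 4.365 4.164
v -3.86 3.965 3.779
v -3.517 -1.718 2.325
v -3.236 -1.232 3.14
v -3.781 -2.875 4.31
v -4.063 -3.362 3.495
v -3.607 -1.127 3.114
v -4.152 -2.771 4.284
v -3.964 -1.112 2.968
v -4.509 -2.756 4.138
v -4.253 -1.19 2.724
v -4.799 -2.834 3.894
v -4.43 -1.348 2.42
v -4.976 -2.992 3.589
v -4.469 -1.562 2.101
v -5.014 -3.206 3.27
v -4.362 -1.8 1.816
v -4.908 -3.444 2.985
v -4.127 -2.026 1.608
v -4.672 -3.67 2.778
v -3.799 -2.205 1.51
v -4.344 -3.848 2.68
v -3.428 -2.309 1.536
v -3.973 -3.953 2.706
v -3.071 -2.324 1.682
v -3.616 -3.968 2.852
v -2.781 -2.246 1.926
v -3.327 -3.89 3.096
v -2.604 -2.088 2.231
v -3.15 -3.732 3.4
v -2.566 -1.874 2.55
v -3.111 -3.518 3.719
v -2.672 -1.636 2.835
v -3.218 -3.28 4.004
v -2.908 -1.41 3.042
v -3.453 -3.054 4.212
f 1 38 17
f 38 12 41
f 17 41 6
f 38 41 17
f 1 17 13
f 17 6 18
f 13 18 2
f 17 18 13
f 1 13 22
f 13 2 23
f 22 23 8
f 13 23 22
f 1 22 34
f 22 8 37
f 34 37 11
f 22 37 34
f 1 34 38
f 34 11 42
f 38 42 12
f 34 42 38
f 2 18 29
f 18 6 32
f 29 32 10
f 18 32 29
f 6 41 19
f 41 12 40
f 19 40 5
f 41 40 19
f 12 42 39
f 42 11 35
f 39 35 3
f 42 35 39
f 11 37 36
f 37 8 24
f 36 24 7
f 37 24 36
f 8 23 28
f 23 2 25
f 28 25 9
f 23 25 28
f 4 30 16
f 30 10 31
f 16 31 5
f 30 31 16
f 4 16 14
f 16 5 15
f 14 15 3
f 16 15 14
f 4 14 21
f 14 3 20
f 21 20 7
f 14 20 21
f 4 21 26
f 21 7 27
f 26 27 9
f 21 27 26
f 4 26 30
f 26 9 33
f 30 33 10
f 26 33 30
f 5 31 19
f 31 10 32
f 19 32 6
f 31 32 19
f 3 15 39
f 15 5 40
f 39 40 12
f 15 40 39
f 7 20 36
f 20 3 35
f 36 35 11
f 20 35 36
f 9 27 28
f 27 7 24
f 28 24 8
f 27 24 28
f 10 33 29
f 33 9 25
f 29 25 2
f 33 25 29
f 44 43 47
f 44 47 45
f 45 47 48
f 45 48 46
f 47 43 49
f 47 49 48
f 48 49 50
f 48 50 46
f 49 43 51
f 49 51 50
f 50 51 52
f 50 52 46
f 51 43 53
f 51 53 52
f 52 53 54
f 52 54 46
f 53 43 55
f 53 55 54
f 54 55 56
f 54 56 46
f 55 43 57
f 55 57 56
f 56 57 58
f 56 58 46
f 57 43 59
f 57 59 58
f 58 59 60
f 58 60 46
f 59 43 61
f 59 61 60
f 60 61 62
f 60 62 46
f 61 43 63
f 61 63 62
f 62 63 64
f 62 64 46
f 63 43 65
f 63 65 64
f 64 65 66
f 64 66 46
f 65 43 67
f 65 67 66
f 66 67 68
f 66 68 46
f 67 43 69
f 67 69 68
f 68 69 70
f 68 70 46
f 69 43 71
f 69 71 70
f 70 71 72
f 70 72 46
f 71 43 73
f 71 73 72
f 72 73 74
f 72 74 46
f 73 43 75
f 73 75 74
f 74 75 76
f 74 76 46
f 75 43 44
f 75 44 76
f 76 44 45
f 76 45 46



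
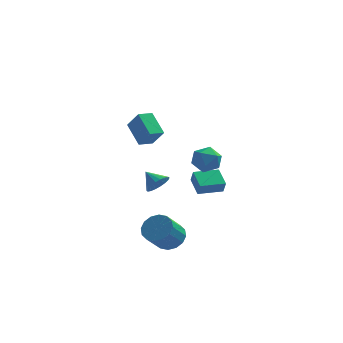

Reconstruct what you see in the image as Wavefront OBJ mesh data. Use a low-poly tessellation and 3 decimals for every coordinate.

v 0.516 -3.05 -3.601
v 1.007 -2.549 -2.945
v 0.374 -3.529 -1.723
v -0.116 -4.03 -2.379
v 0.57 -2.316 -2.985
v -0.063 -3.296 -1.762
v 0.118 -2.279 -3.189
v -0.514 -3.26 -1.967
v -0.227 -2.449 -3.504
v -0.859 -3.43 -2.282
v -0.372 -2.78 -3.845
v -1.005 -3.761 -2.623
v -0.28 -3.183 -4.121
v -0.912 -4.164 -2.898
v 0.026 -3.551 -4.257
v -0.607 -4.531 -3.035
v 0.463 -3.784 -4.218
v -0.17 -4.764 -2.995
v 0.914 -3.82 -4.013
v 0.282 -4.801 -2.791
v 1.259 -3.65 -3.698
v 0.627 -4.631 -2.476
v 1.405 -3.319 -3.357
v 0.772 -4.3 -2.135
v 1.312 -2.916 -3.082
v 0.68 -3.897 -1.859
v -0.249 -1.88 -0.161
v 0.159 -2.064 0.478
v -0.991 -1.3 0.481
v 0.305 -1.766 0.377
v 0.341 -1.49 0.17
v 0.26 -1.292 -0.103
v 0.079 -1.209 -0.388
v -0.167 -1.26 -0.627
v -0.43 -1.434 -0.774
v -0.656 -1.696 -0.8
v -0.802 -1.994 -0.699
v -0.838 -2.27 -0.491
v -0.757 -2.468 -0.218
v -0.576 -2.551 0.066
v -0.33 -2.5 0.306
v -0.067 -2.326 0.453
v -0.591 -2.647 4.075
v -1.337 -1.538 5.026
v -1.254 -2.195 3.027
v -2 -1.086 3.978
v 0.1 -2.034 3.902
v -0.646 -0.925 4.853
v -0.563 -1.582 2.854
v -1.309 -0.473 3.805
v 2.02 4.198 -0.668
v 2.372 3.724 -1.473
v 1.708 2.776 0.033
v 2.06 2.302 -0.772
v 2.683 2.808 -0.179
v 2.877 3.687 -0.612
v 1.203 2.813 -0.828
v 1.397 3.692 -1.261
v 1.867 2.868 -1.572
v 2.782 2.864 -1.171
v 1.298 3.636 -0.269
v 2.213 3.632 0.132
v 1.584 2.562 -3.203
v 1.748 2.256 -2.405
v 1.096 3.71 -2.663
v 1.26 3.404 -1.865
v 3.02 3.196 -3.255
v 3.184 2.89 -2.457
v 2.532 4.344 -2.715
v 2.696 4.038 -1.917
f 2 1 5
f 2 5 3
f 3 5 6
f 3 6 4
f 5 1 7
f 5 7 6
f 6 7 8
f 6 8 4
f 7 1 9
f 7 9 8
f 8 9 10
f 8 10 4
f 9 1 11
f 9 11 10
f 10 11 12
f 10 12 4
f 11 1 13
f 11 13 12
f 12 13 14
f 12 14 4
f 13 1 15
f 13 15 14
f 14 15 16
f 14 16 4
f 15 1 17
f 15 17 16
f 16 17 18
f 16 18 4
f 17 1 19
f 17 19 18
f 18 19 20
f 18 20 4
f 19 1 21
f 19 21 20
f 20 21 22
f 20 22 4
f 21 1 23
f 21 23 22
f 22 23 24
f 22 24 4
f 23 1 25
f 23 25 24
f 24 25 26
f 24 26 4
f 25 1 2
f 25 2 26
f 26 2 3
f 26 3 4
f 28 27 30
f 28 30 29
f 30 27 31
f 30 31 29
f 31 27 32
f 31 32 29
f 32 27 33
f 32 33 29
f 33 27 34
f 33 34 29
f 34 27 35
f 34 35 29
f 35 27 36
f 35 36 29
f 36 27 37
f 36 37 29
f 37 27 38
f 37 38 29
f 38 27 39
f 38 39 29
f 39 27 40
f 39 40 29
f 40 27 41
f 40 41 29
f 41 27 42
f 41 42 29
f 42 27 28
f 42 28 29
f 44 46 43
f 47 44 43
f 43 46 45
f 45 47 43
f 44 50 46
f 48 44 47
f 48 50 44
f 46 50 45
f 49 47 45
f 45 50 49
f 49 48 47
f 50 48 49
f 51 62 56
f 51 56 52
f 51 52 58
f 51 58 61
f 51 61 62
f 52 56 60
f 56 62 55
f 62 61 53
f 61 58 57
f 58 52 59
f 54 60 55
f 54 55 53
f 54 53 57
f 54 57 59
f 54 59 60
f 55 60 56
f 53 55 62
f 57 53 61
f 59 57 58
f 60 59 52
f 64 66 63
f 67 64 63
f 63 66 65
f 65 67 63
f 64 70 66
f 68 64 67
f 68 70 64
f 66 70 65
f 69 67 65
f 65 70 69
f 69 68 67
f 70 68 69



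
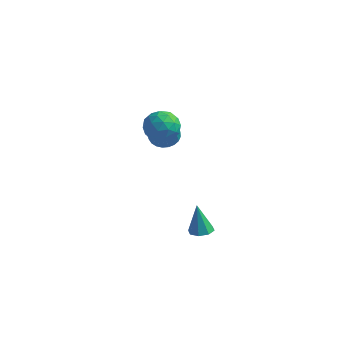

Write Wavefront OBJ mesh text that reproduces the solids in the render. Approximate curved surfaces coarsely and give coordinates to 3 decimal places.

v 0.476 -2.758 -4.764
v 1.183 -3.035 -4.634
v 0.124 -2.722 -2.776
v 1.17 -2.446 -4.647
v 0.752 -2.04 -4.729
v 0.171 -2.054 -4.831
v -0.23 -2.481 -4.895
v -0.218 -3.07 -4.882
v 0.201 -3.476 -4.8
v 0.781 -3.462 -4.697
v -3.013 -1.533 1.28
v -2.363 -2.019 0.807
v -2.036 -2.712 1.966
v -2.687 -2.227 2.44
v -2.167 -1.732 0.923
v -1.84 -2.425 2.083
v -2.1 -1.414 1.094
v -1.773 -2.107 2.254
v -2.172 -1.115 1.293
v -1.845 -1.808 2.453
v -2.372 -0.879 1.49
v -2.045 -1.572 2.65
v -2.67 -0.743 1.656
v -2.343 -1.436 2.815
v -3.02 -0.727 1.764
v -2.693 -1.42 2.923
v -3.369 -0.834 1.798
v -3.042 -1.528 2.958
v -3.664 -1.048 1.754
v -3.337 -1.741 2.913
v -3.86 -1.335 1.637
v -3.533 -2.028 2.797
v -3.927 -1.653 1.466
v -3.6 -2.346 2.626
v -3.855 -1.952 1.267
v -3.528 -2.645 2.427
v -3.655 -2.188 1.07
v -3.328 -2.881 2.23
v -3.357 -2.324 0.905
v -3.03 -3.017 2.064
v -3.007 -2.34 0.797
v -2.68 -3.033 1.956
v -2.658 -2.232 0.762
v -2.331 -2.926 1.922
v -1.6 -2.456 3.446
v -1.078 -3.025 4.293
v -2.382 -4.035 2.867
v -1.86 -4.604 3.714
v -2.699 -3.86 3.954
v -2.216 -2.885 4.312
v -1.244 -4.175 2.848
v -0.761 -3.2 3.206
v -0.859 -4.088 3.924
v -1.758 -3.893 4.607
v -1.702 -3.167 2.553
v -2.601 -2.972 3.236
v -1.27 -2.602 3.92
v -2.19 -4.458 3.24
v -2.683 -4.021 3.381
v -2.376 -4.355 3.879
v -1.939 -2.52 3.931
v -1.632 -2.854 4.429
v -2.585 -3.345 4.23
v -1.828 -4.206 2.731
v -1.521 -4.54 3.229
v -1.084 -2.705 3.281
v -0.777 -3.039 3.779
v -0.875 -3.715 2.93
v -0.835 -3.561 4.201
v -1.294 -4.489 3.861
v -0.932 -4.237 3.352
v -0.648 -3.664 3.562
v -1.363 -3.447 4.603
v -1.823 -4.375 4.263
v -2.316 -3.938 4.404
v -2.032 -3.364 4.614
v -1.234 -4.071 4.386
v -1.637 -2.685 2.897
v -2.097 -3.613 2.557
v -1.428 -3.696 2.546
v -1.144 -3.122 2.756
v -2.166 -2.571 3.299
v -2.625 -3.499 2.959
v -2.812 -3.396 3.598
v -2.528 -2.823 3.808
v -2.226 -2.989 2.774
f 2 1 4
f 2 4 3
f 4 1 5
f 4 5 3
f 5 1 6
f 5 6 3
f 6 1 7
f 6 7 3
f 7 1 8
f 7 8 3
f 8 1 9
f 8 9 3
f 9 1 10
f 9 10 3
f 10 1 2
f 10 2 3
f 12 11 15
f 12 15 13
f 13 15 16
f 13 16 14
f 15 11 17
f 15 17 16
f 16 17 18
f 16 18 14
f 17 11 19
f 17 19 18
f 18 19 20
f 18 20 14
f 19 11 21
f 19 21 20
f 20 21 22
f 20 22 14
f 21 11 23
f 21 23 22
f 22 23 24
f 22 24 14
f 23 11 25
f 23 25 24
f 24 25 26
f 24 26 14
f 25 11 27
f 25 27 26
f 26 27 28
f 26 28 14
f 27 11 29
f 27 29 28
f 28 29 30
f 28 30 14
f 29 11 31
f 29 31 30
f 30 31 32
f 30 32 14
f 31 11 33
f 31 33 32
f 32 33 34
f 32 34 14
f 33 11 35
f 33 35 34
f 34 35 36
f 34 36 14
f 35 11 37
f 35 37 36
f 36 37 38
f 36 38 14
f 37 11 39
f 37 39 38
f 38 39 40
f 38 40 14
f 39 11 41
f 39 41 40
f 40 41 42
f 40 42 14
f 41 11 43
f 41 43 42
f 42 43 44
f 42 44 14
f 43 11 12
f 43 12 44
f 44 12 13
f 44 13 14
f 45 82 61
f 82 56 85
f 61 85 50
f 82 85 61
f 45 61 57
f 61 50 62
f 57 62 46
f 61 62 57
f 45 57 66
f 57 46 67
f 66 67 52
f 57 67 66
f 45 66 78
f 66 52 81
f 78 81 55
f 66 81 78
f 45 78 82
f 78 55 86
f 82 86 56
f 78 86 82
f 46 62 73
f 62 50 76
f 73 76 54
f 62 76 73
f 50 85 63
f 85 56 84
f 63 84 49
f 85 84 63
f 56 86 83
f 86 55 79
f 83 79 47
f 86 79 83
f 55 81 80
f 81 52 68
f 80 68 51
f 81 68 80
f 52 67 72
f 67 46 69
f 72 69 53
f 67 69 72
f 48 74 60
f 74 54 75
f 60 75 49
f 74 75 60
f 48 60 58
f 60 49 59
f 58 59 47
f 60 59 58
f 48 58 65
f 58 47 64
f 65 64 51
f 58 64 65
f 48 65 70
f 65 51 71
f 70 71 53
f 65 71 70
f 48 70 74
f 70 53 77
f 74 77 54
f 70 77 74
f 49 75 63
f 75 54 76
f 63 76 50
f 75 76 63
f 47 59 83
f 59 49 84
f 83 84 56
f 59 84 83
f 51 64 80
f 64 47 79
f 80 79 55
f 64 79 80
f 53 71 72
f 71 51 68
f 72 68 52
f 71 68 72
f 54 77 73
f 77 53 69
f 73 69 46
f 77 69 73



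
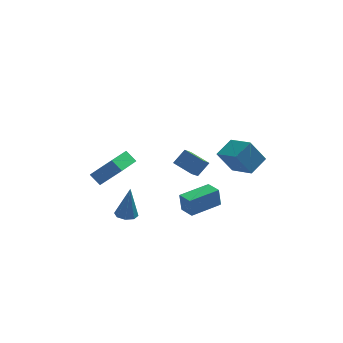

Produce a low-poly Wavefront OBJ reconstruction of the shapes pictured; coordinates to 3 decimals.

v 0.244 -3.511 -0.067
v 0.133 -3.426 1.125
v -0.192 -2.584 -0.174
v -0.304 -2.499 1.018
v 2.064 -2.641 0.042
v 1.952 -2.556 1.234
v 1.627 -1.714 -0.065
v 1.516 -1.629 1.127
v 0.802 4.26 -1.262
v 0.191 2.903 -0.049
v 1.56 4.648 -0.445
v 0.949 3.291 0.768
v 1.771 3.389 -1.748
v 1.16 2.032 -0.535
v 2.529 3.777 -0.931
v 1.918 2.42 0.282
v -3.102 1.17 0.824
v -3.631 1.662 1.441
v -4.348 1.662 -0.635
v -4.876 2.154 -0.017
v -2.044 2.766 0.457
v -2.572 3.258 1.075
v -3.289 3.258 -1.001
v -3.818 3.75 -0.384
v -3.325 -2.367 -0.389
v -2.745 -2.007 -0.489
v -3.055 -2.233 1.669
v -3.172 -1.697 -0.453
v -3.688 -1.78 -0.379
v -3.992 -2.207 -0.312
v -3.905 -2.727 -0.289
v -3.479 -3.037 -0.325
v -2.962 -2.954 -0.399
v -2.659 -2.527 -0.466
v 2.973 -2.17 3.675
v 3.959 -1.351 4.238
v 2.136 -0.708 3.012
v 3.122 0.111 3.575
v 3.878 -2.291 2.265
v 4.864 -1.472 2.828
v 3.041 -0.829 1.602
v 4.027 -0.01 2.165
f 2 4 1
f 5 2 1
f 1 4 3
f 3 5 1
f 2 8 4
f 6 2 5
f 6 8 2
f 4 8 3
f 7 5 3
f 3 8 7
f 7 6 5
f 8 6 7
f 10 12 9
f 13 10 9
f 9 12 11
f 11 13 9
f 10 16 12
f 14 10 13
f 14 16 10
f 12 16 11
f 15 13 11
f 11 16 15
f 15 14 13
f 16 14 15
f 18 20 17
f 21 18 17
f 17 20 19
f 19 21 17
f 18 24 20
f 22 18 21
f 22 24 18
f 20 24 19
f 23 21 19
f 19 24 23
f 23 22 21
f 24 22 23
f 26 25 28
f 26 28 27
f 28 25 29
f 28 29 27
f 29 25 30
f 29 30 27
f 30 25 31
f 30 31 27
f 31 25 32
f 31 32 27
f 32 25 33
f 32 33 27
f 33 25 34
f 33 34 27
f 34 25 26
f 34 26 27
f 36 38 35
f 39 36 35
f 35 38 37
f 37 39 35
f 36 42 38
f 40 36 39
f 40 42 36
f 38 42 37
f 41 39 37
f 37 42 41
f 41 40 39
f 42 40 41



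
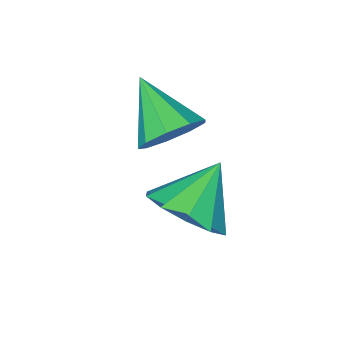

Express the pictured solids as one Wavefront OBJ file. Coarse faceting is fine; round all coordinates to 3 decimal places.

v -2.676 -2.922 -0.328
v -1.878 -3.148 -0.554
v -2.824 -4.358 0.588
v -1.865 -2.833 -0.058
v -2.231 -2.559 0.312
v -2.806 -2.455 0.382
v -3.32 -2.57 0.12
v -3.533 -2.849 -0.352
v -3.345 -3.162 -0.813
v -2.844 -3.363 -1.047
v -2.265 -3.358 -0.945
v -2.381 -2.034 -2.396
v -1.639 -1.989 -1.613
v -3.499 -2.226 -1.324
v -1.855 -1.368 -1.728
v -2.273 -1.002 -2.098
v -2.732 -1.03 -2.582
v -3.057 -1.441 -2.995
v -3.124 -2.08 -3.179
v -2.907 -2.7 -3.064
v -2.489 -3.067 -2.693
v -2.031 -3.039 -2.209
v -1.706 -2.627 -1.797
f 2 1 4
f 2 4 3
f 4 1 5
f 4 5 3
f 5 1 6
f 5 6 3
f 6 1 7
f 6 7 3
f 7 1 8
f 7 8 3
f 8 1 9
f 8 9 3
f 9 1 10
f 9 10 3
f 10 1 11
f 10 11 3
f 11 1 2
f 11 2 3
f 13 12 15
f 13 15 14
f 15 12 16
f 15 16 14
f 16 12 17
f 16 17 14
f 17 12 18
f 17 18 14
f 18 12 19
f 18 19 14
f 19 12 20
f 19 20 14
f 20 12 21
f 20 21 14
f 21 12 22
f 21 22 14
f 22 12 23
f 22 23 14
f 23 12 13
f 23 13 14



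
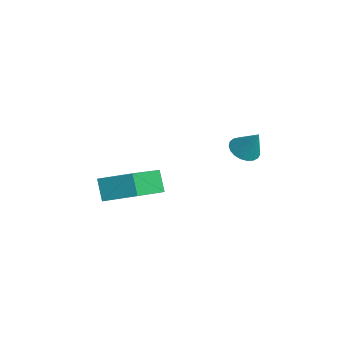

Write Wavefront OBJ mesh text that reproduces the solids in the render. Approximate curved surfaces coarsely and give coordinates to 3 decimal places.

v 1.597 2.744 0.612
v 1.917 2.248 0.595
v 2.103 3.036 1.568
v 2.059 2.405 0.471
v 2.122 2.621 0.372
v 2.094 2.858 0.315
v 1.98 3.075 0.309
v 1.799 3.235 0.355
v 1.584 3.31 0.446
v 1.371 3.287 0.566
v 1.197 3.17 0.693
v 1.093 2.98 0.807
v 1.075 2.749 0.887
v 1.148 2.517 0.92
v 1.298 2.324 0.899
v 1.5 2.204 0.829
v 1.719 2.177 0.721
v 1.059 -2.35 -0.011
v 1.794 -1.367 0.476
v -0.235 -0.909 -0.967
v 0.5 0.074 -0.481
v 1.6 -2.374 -0.779
v 2.335 -1.391 -0.293
v 0.306 -0.933 -1.736
v 1.041 0.05 -1.249
f 2 1 4
f 2 4 3
f 4 1 5
f 4 5 3
f 5 1 6
f 5 6 3
f 6 1 7
f 6 7 3
f 7 1 8
f 7 8 3
f 8 1 9
f 8 9 3
f 9 1 10
f 9 10 3
f 10 1 11
f 10 11 3
f 11 1 12
f 11 12 3
f 12 1 13
f 12 13 3
f 13 1 14
f 13 14 3
f 14 1 15
f 14 15 3
f 15 1 16
f 15 16 3
f 16 1 17
f 16 17 3
f 17 1 2
f 17 2 3
f 19 21 18
f 22 19 18
f 18 21 20
f 20 22 18
f 19 25 21
f 23 19 22
f 23 25 19
f 21 25 20
f 24 22 20
f 20 25 24
f 24 23 22
f 25 23 24



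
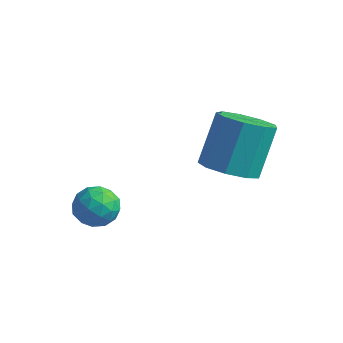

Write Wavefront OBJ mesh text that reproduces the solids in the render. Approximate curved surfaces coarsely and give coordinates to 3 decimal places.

v 0.941 1.927 -0.213
v 1.867 2.161 -0.307
v 1.786 3.146 1.339
v 0.859 2.913 1.433
v 1.491 2.614 -0.597
v 1.409 3.6 1.049
v 0.857 2.746 -0.707
v 0.775 3.731 0.938
v 0.262 2.495 -0.586
v 0.181 3.48 1.059
v -0.015 1.978 -0.291
v -0.096 2.963 1.355
v 0.155 1.438 0.041
v 0.074 2.423 1.687
v 0.693 1.126 0.255
v 0.611 2.112 1.9
v 1.346 1.19 0.249
v 1.265 2.175 1.895
v 1.81 1.598 0.027
v 1.729 2.584 1.673
v -2.864 -0.433 -2.082
v -2.401 0.167 -1.863
v -1.899 -1.247 -1.897
v -1.436 -0.647 -1.678
v -2.035 -0.871 -1.217
v -2.632 -0.368 -1.331
v -1.668 -0.712 -2.429
v -2.265 -0.209 -2.543
v -1.662 -0.006 -2.078
v -1.889 -0.104 -1.329
v -2.411 -0.976 -2.431
v -2.638 -1.074 -1.682
v -2.717 -0.062 -1.989
v -1.583 -1.018 -1.771
v -1.935 -1.15 -1.5
v -1.663 -0.797 -1.371
v -2.853 -0.376 -1.676
v -2.581 -0.024 -1.548
v -2.366 -0.633 -1.168
v -1.719 -1.056 -2.212
v -1.447 -0.704 -2.084
v -2.637 -0.283 -2.389
v -2.365 0.07 -2.26
v -1.934 -0.447 -2.592
v -2.011 0.189 -1.986
v -1.443 -0.289 -1.877
v -1.58 -0.327 -2.319
v -1.931 -0.032 -2.386
v -2.144 0.132 -1.546
v -1.576 -0.347 -1.437
v -1.929 -0.478 -1.166
v -2.279 -0.183 -1.233
v -1.709 0.03 -1.672
v -2.724 -0.733 -2.323
v -2.156 -1.212 -2.214
v -2.021 -0.897 -2.527
v -2.371 -0.602 -2.594
v -2.857 -0.791 -1.883
v -2.289 -1.269 -1.774
v -2.369 -1.048 -1.374
v -2.72 -0.753 -1.441
v -2.591 -1.11 -2.088
f 2 1 5
f 2 5 3
f 3 5 6
f 3 6 4
f 5 1 7
f 5 7 6
f 6 7 8
f 6 8 4
f 7 1 9
f 7 9 8
f 8 9 10
f 8 10 4
f 9 1 11
f 9 11 10
f 10 11 12
f 10 12 4
f 11 1 13
f 11 13 12
f 12 13 14
f 12 14 4
f 13 1 15
f 13 15 14
f 14 15 16
f 14 16 4
f 15 1 17
f 15 17 16
f 16 17 18
f 16 18 4
f 17 1 19
f 17 19 18
f 18 19 20
f 18 20 4
f 19 1 2
f 19 2 20
f 20 2 3
f 20 3 4
f 21 58 37
f 58 32 61
f 37 61 26
f 58 61 37
f 21 37 33
f 37 26 38
f 33 38 22
f 37 38 33
f 21 33 42
f 33 22 43
f 42 43 28
f 33 43 42
f 21 42 54
f 42 28 57
f 54 57 31
f 42 57 54
f 21 54 58
f 54 31 62
f 58 62 32
f 54 62 58
f 22 38 49
f 38 26 52
f 49 52 30
f 38 52 49
f 26 61 39
f 61 32 60
f 39 60 25
f 61 60 39
f 32 62 59
f 62 31 55
f 59 55 23
f 62 55 59
f 31 57 56
f 57 28 44
f 56 44 27
f 57 44 56
f 28 43 48
f 43 22 45
f 48 45 29
f 43 45 48
f 24 50 36
f 50 30 51
f 36 51 25
f 50 51 36
f 24 36 34
f 36 25 35
f 34 35 23
f 36 35 34
f 24 34 41
f 34 23 40
f 41 40 27
f 34 40 41
f 24 41 46
f 41 27 47
f 46 47 29
f 41 47 46
f 24 46 50
f 46 29 53
f 50 53 30
f 46 53 50
f 25 51 39
f 51 30 52
f 39 52 26
f 51 52 39
f 23 35 59
f 35 25 60
f 59 60 32
f 35 60 59
f 27 40 56
f 40 23 55
f 56 55 31
f 40 55 56
f 29 47 48
f 47 27 44
f 48 44 28
f 47 44 48
f 30 53 49
f 53 29 45
f 49 45 22
f 53 45 49



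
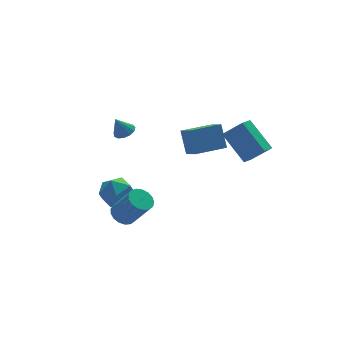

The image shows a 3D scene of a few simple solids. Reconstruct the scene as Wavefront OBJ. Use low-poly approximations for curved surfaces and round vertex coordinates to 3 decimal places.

v -3.26 -0.598 -3.04
v -2.549 -0.463 -3.237
v -1.949 -1.346 -1.677
v -2.66 -1.482 -1.48
v -2.64 -0.177 -3.04
v -2.039 -1.06 -1.481
v -2.872 0.013 -2.843
v -2.272 -0.871 -1.284
v -3.194 0.062 -2.691
v -2.593 -0.821 -1.132
v -3.531 -0.039 -2.619
v -2.93 -0.923 -1.06
v -3.805 -0.269 -2.643
v -3.205 -1.152 -1.084
v -3.955 -0.574 -2.758
v -3.355 -1.458 -1.199
v -3.946 -0.885 -2.938
v -3.345 -1.768 -1.379
v -3.779 -1.13 -3.141
v -3.179 -2.013 -1.582
v -3.494 -1.253 -3.321
v -2.894 -2.136 -1.761
v -3.155 -1.227 -3.436
v -2.555 -2.11 -1.876
v -2.84 -1.056 -3.46
v -2.24 -1.939 -1.901
v -2.622 -0.78 -3.389
v -2.021 -1.663 -1.829
v 3.15 -1.907 -0.446
v 2.756 -0.306 0.871
v 3.959 -1.354 -0.876
v 3.565 0.247 0.441
v 4.035 -2.467 0.499
v 3.641 -0.866 1.816
v 4.844 -1.914 0.069
v 4.45 -0.313 1.386
v -1.436 3.059 -3.331
v -1.065 2.441 -4.139
v -3.075 2.559 -3.701
v -2.704 1.941 -4.509
v -2.495 1.671 -3.482
v -1.483 1.979 -3.253
v -2.657 3.021 -4.587
v -1.645 3.329 -4.358
v -1.82 2.417 -4.916
v -1.72 1.583 -4.233
v -2.42 3.417 -3.607
v -2.32 2.583 -2.924
v -1.667 2.219 1.061
v -1.351 1.716 1.27
v -2.113 2.361 2.079
v -1.14 1.996 1.324
v -1.096 2.347 1.294
v -1.233 2.657 1.19
v -1.508 2.828 1.046
v -1.834 2.806 0.906
v -2.107 2.597 0.816
v -2.24 2.269 0.803
v -2.191 1.924 0.873
v -1.976 1.673 1.002
v -1.663 1.595 1.15
v 1.944 2.056 -1.974
v 1.996 1.128 -1.386
v 2.062 2.894 -0.663
v 2.114 1.966 -0.075
v 3.866 2.054 -2.145
v 3.918 1.126 -1.557
v 3.984 2.892 -0.834
v 4.036 1.964 -0.246
f 2 1 5
f 2 5 3
f 3 5 6
f 3 6 4
f 5 1 7
f 5 7 6
f 6 7 8
f 6 8 4
f 7 1 9
f 7 9 8
f 8 9 10
f 8 10 4
f 9 1 11
f 9 11 10
f 10 11 12
f 10 12 4
f 11 1 13
f 11 13 12
f 12 13 14
f 12 14 4
f 13 1 15
f 13 15 14
f 14 15 16
f 14 16 4
f 15 1 17
f 15 17 16
f 16 17 18
f 16 18 4
f 17 1 19
f 17 19 18
f 18 19 20
f 18 20 4
f 19 1 21
f 19 21 20
f 20 21 22
f 20 22 4
f 21 1 23
f 21 23 22
f 22 23 24
f 22 24 4
f 23 1 25
f 23 25 24
f 24 25 26
f 24 26 4
f 25 1 27
f 25 27 26
f 26 27 28
f 26 28 4
f 27 1 2
f 27 2 28
f 28 2 3
f 28 3 4
f 30 32 29
f 33 30 29
f 29 32 31
f 31 33 29
f 30 36 32
f 34 30 33
f 34 36 30
f 32 36 31
f 35 33 31
f 31 36 35
f 35 34 33
f 36 34 35
f 37 48 42
f 37 42 38
f 37 38 44
f 37 44 47
f 37 47 48
f 38 42 46
f 42 48 41
f 48 47 39
f 47 44 43
f 44 38 45
f 40 46 41
f 40 41 39
f 40 39 43
f 40 43 45
f 40 45 46
f 41 46 42
f 39 41 48
f 43 39 47
f 45 43 44
f 46 45 38
f 50 49 52
f 50 52 51
f 52 49 53
f 52 53 51
f 53 49 54
f 53 54 51
f 54 49 55
f 54 55 51
f 55 49 56
f 55 56 51
f 56 49 57
f 56 57 51
f 57 49 58
f 57 58 51
f 58 49 59
f 58 59 51
f 59 49 60
f 59 60 51
f 60 49 61
f 60 61 51
f 61 49 50
f 61 50 51
f 63 65 62
f 66 63 62
f 62 65 64
f 64 66 62
f 63 69 65
f 67 63 66
f 67 69 63
f 65 69 64
f 68 66 64
f 64 69 68
f 68 67 66
f 69 67 68



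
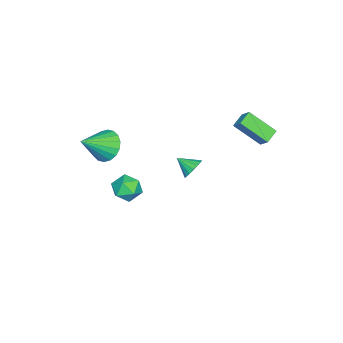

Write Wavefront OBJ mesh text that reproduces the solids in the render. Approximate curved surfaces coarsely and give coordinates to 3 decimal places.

v 3.834 2.102 3.274
v 4.061 2.431 3.825
v 3.806 1.198 3.826
v 3.738 2.455 3.848
v 3.436 2.398 3.74
v 3.225 2.274 3.525
v 3.154 2.11 3.253
v 3.239 1.945 2.985
v 3.46 1.815 2.784
v 3.766 1.752 2.696
v 4.089 1.769 2.739
v 4.352 1.862 2.906
v 4.497 2.01 3.156
v 4.49 2.18 3.434
v 4.333 2.331 3.675
v -0.808 -2.764 -3.649
v 0.024 -2.911 -3.199
v -1.144 -4.269 -3.521
v -0.312 -4.416 -3.071
v -1.008 -3.921 -2.64
v -0.8 -2.99 -2.719
v -0.32 -4.19 -4.001
v -0.112 -3.259 -4.08
v 0.325 -3.792 -3.417
v -0.1 -3.626 -2.576
v -1.02 -3.554 -4.144
v -1.445 -3.388 -3.303
v 3.332 -2.925 3.171
v 3.87 -3.129 2.342
v 4.668 -3.695 4.229
v 4.015 -2.72 2.457
v 4.024 -2.351 2.713
v 3.897 -2.096 3.061
v 3.657 -2.005 3.43
v 3.353 -2.096 3.748
v 3.044 -2.352 3.952
v 2.793 -2.721 4.001
v 2.648 -3.131 3.886
v 2.639 -3.5 3.63
v 2.766 -3.755 3.282
v 3.006 -3.846 2.913
v 3.31 -3.754 2.595
v 3.619 -3.499 2.391
v -3.917 1.71 1.96
v -3.61 2.231 2.528
v -4.136 3.203 0.71
v -3.828 3.724 1.278
v -3.032 1.556 1.622
v -2.724 2.077 2.19
v -3.25 3.049 0.372
v -2.943 3.57 0.94
f 2 1 4
f 2 4 3
f 4 1 5
f 4 5 3
f 5 1 6
f 5 6 3
f 6 1 7
f 6 7 3
f 7 1 8
f 7 8 3
f 8 1 9
f 8 9 3
f 9 1 10
f 9 10 3
f 10 1 11
f 10 11 3
f 11 1 12
f 11 12 3
f 12 1 13
f 12 13 3
f 13 1 14
f 13 14 3
f 14 1 15
f 14 15 3
f 15 1 2
f 15 2 3
f 16 27 21
f 16 21 17
f 16 17 23
f 16 23 26
f 16 26 27
f 17 21 25
f 21 27 20
f 27 26 18
f 26 23 22
f 23 17 24
f 19 25 20
f 19 20 18
f 19 18 22
f 19 22 24
f 19 24 25
f 20 25 21
f 18 20 27
f 22 18 26
f 24 22 23
f 25 24 17
f 29 28 31
f 29 31 30
f 31 28 32
f 31 32 30
f 32 28 33
f 32 33 30
f 33 28 34
f 33 34 30
f 34 28 35
f 34 35 30
f 35 28 36
f 35 36 30
f 36 28 37
f 36 37 30
f 37 28 38
f 37 38 30
f 38 28 39
f 38 39 30
f 39 28 40
f 39 40 30
f 40 28 41
f 40 41 30
f 41 28 42
f 41 42 30
f 42 28 43
f 42 43 30
f 43 28 29
f 43 29 30
f 45 47 44
f 48 45 44
f 44 47 46
f 46 48 44
f 45 51 47
f 49 45 48
f 49 51 45
f 47 51 46
f 50 48 46
f 46 51 50
f 50 49 48
f 51 49 50



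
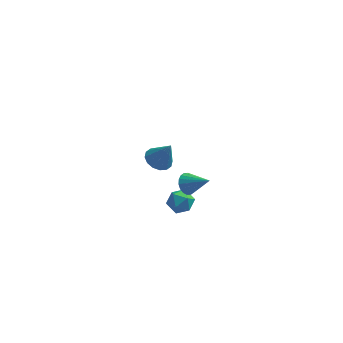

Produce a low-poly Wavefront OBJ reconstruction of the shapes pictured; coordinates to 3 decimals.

v -0.471 -0.489 -0.914
v 0.191 -0.553 -0.532
v -0.191 -1.507 -1.568
v 0.471 -1.571 -1.186
v -0.194 -1.697 -0.825
v -0.367 -1.067 -0.42
v 0.367 -0.993 -1.68
v 0.194 -0.363 -1.275
v 0.709 -0.864 -1.005
v 0.362 -1.299 -0.476
v -0.362 -0.761 -1.624
v -0.709 -1.196 -1.095
v 0.465 -3.031 2.687
v 0.796 -3.183 2.185
v 1.535 -3.489 3.533
v 0.871 -2.922 2.232
v 0.866 -2.682 2.368
v 0.781 -2.511 2.568
v 0.633 -2.444 2.791
v 0.452 -2.492 2.993
v 0.274 -2.648 3.135
v 0.133 -2.879 3.188
v 0.058 -3.14 3.142
v 0.063 -3.38 3.005
v 0.148 -3.551 2.806
v 0.296 -3.618 2.582
v 0.477 -3.57 2.38
v 0.655 -3.414 2.238
v -1.491 3.997 -2.948
v -1.024 3.411 -3.229
v -0.829 3.843 -1.532
v -0.809 3.76 -3.292
v -0.777 4.171 -3.263
v -0.935 4.536 -3.149
v -1.243 4.757 -2.981
v -1.617 4.774 -2.804
v -1.958 4.582 -2.666
v -2.173 4.234 -2.603
v -2.205 3.823 -2.633
v -2.046 3.457 -2.747
v -1.739 3.237 -2.914
v -1.365 3.22 -3.091
f 1 12 6
f 1 6 2
f 1 2 8
f 1 8 11
f 1 11 12
f 2 6 10
f 6 12 5
f 12 11 3
f 11 8 7
f 8 2 9
f 4 10 5
f 4 5 3
f 4 3 7
f 4 7 9
f 4 9 10
f 5 10 6
f 3 5 12
f 7 3 11
f 9 7 8
f 10 9 2
f 14 13 16
f 14 16 15
f 16 13 17
f 16 17 15
f 17 13 18
f 17 18 15
f 18 13 19
f 18 19 15
f 19 13 20
f 19 20 15
f 20 13 21
f 20 21 15
f 21 13 22
f 21 22 15
f 22 13 23
f 22 23 15
f 23 13 24
f 23 24 15
f 24 13 25
f 24 25 15
f 25 13 26
f 25 26 15
f 26 13 27
f 26 27 15
f 27 13 28
f 27 28 15
f 28 13 14
f 28 14 15
f 30 29 32
f 30 32 31
f 32 29 33
f 32 33 31
f 33 29 34
f 33 34 31
f 34 29 35
f 34 35 31
f 35 29 36
f 35 36 31
f 36 29 37
f 36 37 31
f 37 29 38
f 37 38 31
f 38 29 39
f 38 39 31
f 39 29 40
f 39 40 31
f 40 29 41
f 40 41 31
f 41 29 42
f 41 42 31
f 42 29 30
f 42 30 31



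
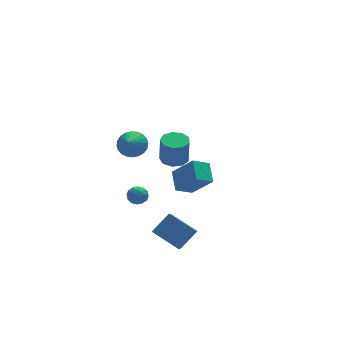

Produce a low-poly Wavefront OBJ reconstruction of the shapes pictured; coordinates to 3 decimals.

v -1.128 -2.162 -4.378
v -1.654 -3.466 -3.337
v 0.06 -1.788 -3.311
v -0.466 -3.093 -2.269
v 0.126 -3.427 -5.331
v -0.4 -4.732 -4.289
v 1.314 -3.054 -4.263
v 0.788 -4.358 -3.222
v -0.48 2.018 -3.35
v -0.262 1.699 -3.964
v -1.598 1.921 -3.696
v -1.38 1.602 -4.31
v -1.311 1.255 -3.677
v -0.62 1.315 -3.463
v -1.24 2.305 -4.197
v -0.549 2.365 -3.983
v -0.732 1.876 -4.488
v -0.776 1.227 -4.166
v -1.084 2.393 -3.494
v -1.128 1.744 -3.172
v -0.273 1.867 -3.626
v -1.587 1.753 -4.034
v -1.546 1.549 -3.661
v -1.418 1.362 -4.022
v -0.483 1.641 -3.332
v -0.355 1.454 -3.693
v -0.972 1.193 -3.524
v -1.505 2.166 -3.967
v -1.377 1.979 -4.328
v -0.442 2.258 -3.638
v -0.314 2.071 -3.999
v -0.888 2.427 -4.136
v -0.421 1.783 -4.295
v -1.078 1.727 -4.499
v -0.996 2.14 -4.432
v -0.59 2.175 -4.307
v -0.447 1.402 -4.106
v -1.104 1.345 -4.31
v -1.063 1.142 -3.937
v -0.657 1.177 -3.811
v -0.723 1.506 -4.414
v -0.756 2.275 -3.35
v -1.413 2.218 -3.554
v -1.203 2.443 -3.849
v -0.797 2.478 -3.723
v -0.782 1.893 -3.161
v -1.439 1.837 -3.365
v -1.27 1.445 -3.353
v -0.864 1.48 -3.228
v -1.137 2.114 -3.246
v -0.71 3.556 -0.289
v -0.169 2.829 -0.712
v -1.33 2.524 0.689
v 0.073 2.951 -0.431
v 0.196 3.164 -0.128
v 0.18 3.437 0.15
v 0.029 3.728 0.362
v -0.234 3.993 0.474
v -0.57 4.191 0.471
v -0.928 4.293 0.351
v -1.252 4.282 0.135
v -1.494 4.161 -0.147
v -1.616 3.947 -0.449
v -1.601 3.674 -0.728
v -1.45 3.383 -0.939
v -1.186 3.118 -1.052
v -0.85 2.92 -1.048
v -0.493 2.819 -0.929
v 2.119 -0.468 -1.477
v 2.317 0.835 -0.681
v 1.127 0.61 -2.996
v 1.326 1.914 -2.2
v 3.254 -0.274 -2.08
v 3.453 1.03 -1.284
v 2.263 0.805 -3.599
v 2.461 2.108 -2.803
v -0.313 -3.624 2.894
v 0.306 -3.036 2.99
v 0.273 -3.287 4.742
v -0.347 -3.876 4.646
v -0.222 -2.778 3.017
v -0.255 -3.029 4.769
v -0.793 -2.917 2.986
v -0.826 -3.168 4.738
v -1.14 -3.386 2.913
v -1.173 -3.637 4.664
v -1.099 -3.967 2.83
v -1.133 -4.218 4.582
v -0.692 -4.388 2.778
v -0.725 -4.639 4.529
v -0.107 -4.451 2.78
v -0.14 -4.702 4.531
v 0.381 -4.128 2.835
v 0.348 -4.379 4.587
v 0.544 -3.569 2.918
v 0.511 -3.82 4.67
f 2 4 1
f 5 2 1
f 1 4 3
f 3 5 1
f 2 8 4
f 6 2 5
f 6 8 2
f 4 8 3
f 7 5 3
f 3 8 7
f 7 6 5
f 8 6 7
f 9 46 25
f 46 20 49
f 25 49 14
f 46 49 25
f 9 25 21
f 25 14 26
f 21 26 10
f 25 26 21
f 9 21 30
f 21 10 31
f 30 31 16
f 21 31 30
f 9 30 42
f 30 16 45
f 42 45 19
f 30 45 42
f 9 42 46
f 42 19 50
f 46 50 20
f 42 50 46
f 10 26 37
f 26 14 40
f 37 40 18
f 26 40 37
f 14 49 27
f 49 20 48
f 27 48 13
f 49 48 27
f 20 50 47
f 50 19 43
f 47 43 11
f 50 43 47
f 19 45 44
f 45 16 32
f 44 32 15
f 45 32 44
f 16 31 36
f 31 10 33
f 36 33 17
f 31 33 36
f 12 38 24
f 38 18 39
f 24 39 13
f 38 39 24
f 12 24 22
f 24 13 23
f 22 23 11
f 24 23 22
f 12 22 29
f 22 11 28
f 29 28 15
f 22 28 29
f 12 29 34
f 29 15 35
f 34 35 17
f 29 35 34
f 12 34 38
f 34 17 41
f 38 41 18
f 34 41 38
f 13 39 27
f 39 18 40
f 27 40 14
f 39 40 27
f 11 23 47
f 23 13 48
f 47 48 20
f 23 48 47
f 15 28 44
f 28 11 43
f 44 43 19
f 28 43 44
f 17 35 36
f 35 15 32
f 36 32 16
f 35 32 36
f 18 41 37
f 41 17 33
f 37 33 10
f 41 33 37
f 52 51 54
f 52 54 53
f 54 51 55
f 54 55 53
f 55 51 56
f 55 56 53
f 56 51 57
f 56 57 53
f 57 51 58
f 57 58 53
f 58 51 59
f 58 59 53
f 59 51 60
f 59 60 53
f 60 51 61
f 60 61 53
f 61 51 62
f 61 62 53
f 62 51 63
f 62 63 53
f 63 51 64
f 63 64 53
f 64 51 65
f 64 65 53
f 65 51 66
f 65 66 53
f 66 51 67
f 66 67 53
f 67 51 68
f 67 68 53
f 68 51 52
f 68 52 53
f 70 72 69
f 73 70 69
f 69 72 71
f 71 73 69
f 70 76 72
f 74 70 73
f 74 76 70
f 72 76 71
f 75 73 71
f 71 76 75
f 75 74 73
f 76 74 75
f 78 77 81
f 78 81 79
f 79 81 82
f 79 82 80
f 81 77 83
f 81 83 82
f 82 83 84
f 82 84 80
f 83 77 85
f 83 85 84
f 84 85 86
f 84 86 80
f 85 77 87
f 85 87 86
f 86 87 88
f 86 88 80
f 87 77 89
f 87 89 88
f 88 89 90
f 88 90 80
f 89 77 91
f 89 91 90
f 90 91 92
f 90 92 80
f 91 77 93
f 91 93 92
f 92 93 94
f 92 94 80
f 93 77 95
f 93 95 94
f 94 95 96
f 94 96 80
f 95 77 78
f 95 78 96
f 96 78 79
f 96 79 80

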